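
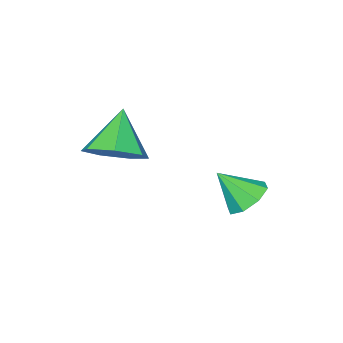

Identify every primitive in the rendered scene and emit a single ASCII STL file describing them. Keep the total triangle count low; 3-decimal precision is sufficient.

solid 
facet normal -0.419 0.520 -0.744
outer loop
vertex -2.772 1.748 0.083
vertex -3.447 1.787 0.491
vertex -2.799 2.235 0.439
endloop
endfacet
facet normal 0.997 0.003 0.072
outer loop
vertex -2.772 1.748 0.083
vertex -2.799 2.235 0.439
vertex -2.873 1.073 1.509
endloop
endfacet
facet normal -0.420 0.521 -0.743
outer loop
vertex -2.799 2.235 0.439
vertex -3.447 1.787 0.491
vertex -3.205 2.46 0.826
endloop
endfacet
facet normal 0.736 0.433 0.521
outer loop
vertex -2.799 2.235 0.439
vertex -3.205 2.46 0.826
vertex -2.873 1.073 1.509
endloop
endfacet
facet normal -0.419 0.521 -0.744
outer loop
vertex -3.205 2.46 0.826
vertex -3.447 1.787 0.491
vertex -3.754 2.291 1.017
endloop
endfacet
facet normal 0.159 0.467 0.870
outer loop
vertex -3.205 2.46 0.826
vertex -3.754 2.291 1.017
vertex -2.873 1.073 1.509
endloop
endfacet
facet normal -0.419 0.521 -0.744
outer loop
vertex -3.754 2.291 1.017
vertex -3.447 1.787 0.491
vertex -4.122 1.826 0.899
endloop
endfacet
facet normal -0.397 0.082 0.914
outer loop
vertex -3.754 2.291 1.017
vertex -4.122 1.826 0.899
vertex -2.873 1.073 1.509
endloop
endfacet
facet normal -0.419 0.522 -0.743
outer loop
vertex -4.122 1.826 0.899
vertex -3.447 1.787 0.491
vertex -4.096 1.339 0.542
endloop
endfacet
facet normal -0.603 -0.492 0.628
outer loop
vertex -4.122 1.826 0.899
vertex -4.096 1.339 0.542
vertex -2.873 1.073 1.509
endloop
endfacet
facet normal -0.419 0.522 -0.743
outer loop
vertex -4.096 1.339 0.542
vertex -3.447 1.787 0.491
vertex -3.689 1.114 0.155
endloop
endfacet
facet normal -0.341 -0.923 0.178
outer loop
vertex -4.096 1.339 0.542
vertex -3.689 1.114 0.155
vertex -2.873 1.073 1.509
endloop
endfacet
facet normal -0.419 0.522 -0.743
outer loop
vertex -3.689 1.114 0.155
vertex -3.447 1.787 0.491
vertex -3.141 1.283 -0.035
endloop
endfacet
facet normal 0.236 -0.957 -0.171
outer loop
vertex -3.689 1.114 0.155
vertex -3.141 1.283 -0.035
vertex -2.873 1.073 1.509
endloop
endfacet
facet normal -0.419 0.521 -0.743
outer loop
vertex -3.141 1.283 -0.035
vertex -3.447 1.787 0.491
vertex -2.772 1.748 0.083
endloop
endfacet
facet normal 0.791 -0.573 -0.215
outer loop
vertex -3.141 1.283 -0.035
vertex -2.772 1.748 0.083
vertex -2.873 1.073 1.509
endloop
endfacet
facet normal 0.533 0.357 -0.767
outer loop
vertex -0.717 -2.443 1.793
vertex -1.274 -1.565 1.815
vertex -0.394 -1.788 2.323
endloop
endfacet
facet normal 0.415 -0.687 0.596
outer loop
vertex -0.717 -2.443 1.793
vertex -0.394 -1.788 2.323
vertex -2.186 -2.175 3.125
endloop
endfacet
facet normal 0.533 0.357 -0.767
outer loop
vertex -0.394 -1.788 2.323
vertex -1.274 -1.565 1.815
vertex -0.734 -0.965 2.47
endloop
endfacet
facet normal 0.408 0.005 0.913
outer loop
vertex -0.394 -1.788 2.323
vertex -0.734 -0.965 2.47
vertex -2.186 -2.175 3.125
endloop
endfacet
facet normal 0.534 0.357 -0.767
outer loop
vertex -0.734 -0.965 2.47
vertex -1.274 -1.565 1.815
vertex -1.48 -0.593 2.124
endloop
endfacet
facet normal -0.099 0.563 0.820
outer loop
vertex -0.734 -0.965 2.47
vertex -1.48 -0.593 2.124
vertex -2.186 -2.175 3.125
endloop
endfacet
facet normal 0.534 0.357 -0.767
outer loop
vertex -1.48 -0.593 2.124
vertex -1.274 -1.565 1.815
vertex -2.071 -0.953 1.545
endloop
endfacet
facet normal -0.726 0.569 0.387
outer loop
vertex -1.48 -0.593 2.124
vertex -2.071 -0.953 1.545
vertex -2.186 -2.175 3.125
endloop
endfacet
facet normal 0.534 0.357 -0.767
outer loop
vertex -2.071 -0.953 1.545
vertex -1.274 -1.565 1.815
vertex -2.062 -1.774 1.169
endloop
endfacet
facet normal -0.998 0.016 -0.060
outer loop
vertex -2.071 -0.953 1.545
vertex -2.062 -1.774 1.169
vertex -2.186 -2.175 3.125
endloop
endfacet
facet normal 0.533 0.358 -0.766
outer loop
vertex -2.062 -1.774 1.169
vertex -1.274 -1.565 1.815
vertex -1.459 -2.437 1.279
endloop
endfacet
facet normal -0.712 -0.678 -0.184
outer loop
vertex -2.062 -1.774 1.169
vertex -1.459 -2.437 1.279
vertex -2.186 -2.175 3.125
endloop
endfacet
facet normal 0.534 0.358 -0.766
outer loop
vertex -1.459 -2.437 1.279
vertex -1.274 -1.565 1.815
vertex -0.717 -2.443 1.793
endloop
endfacet
facet normal -0.083 -0.991 0.108
outer loop
vertex -1.459 -2.437 1.279
vertex -0.717 -2.443 1.793
vertex -2.186 -2.175 3.125
endloop
endfacet

endsolid


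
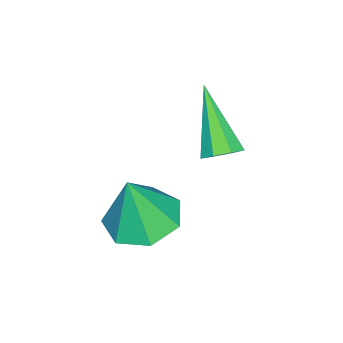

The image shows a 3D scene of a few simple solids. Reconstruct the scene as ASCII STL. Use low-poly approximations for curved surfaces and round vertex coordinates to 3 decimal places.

solid 
facet normal 0.526 0.474 -0.706
outer loop
vertex 1.208 -1.99 -3.239
vertex 0.779 -1.605 -3.3
vertex 1.254 -1.64 -2.97
endloop
endfacet
facet normal 0.680 -0.501 0.536
outer loop
vertex 1.208 -1.99 -3.239
vertex 1.254 -1.64 -2.97
vertex -0.279 -2.555 -1.88
endloop
endfacet
facet normal 0.526 0.472 -0.707
outer loop
vertex 1.254 -1.64 -2.97
vertex 0.779 -1.605 -3.3
vertex 1.022 -1.269 -2.895
endloop
endfacet
facet normal 0.512 0.149 0.846
outer loop
vertex 1.254 -1.64 -2.97
vertex 1.022 -1.269 -2.895
vertex -0.279 -2.555 -1.88
endloop
endfacet
facet normal 0.525 0.473 -0.707
outer loop
vertex 1.022 -1.269 -2.895
vertex 0.779 -1.605 -3.3
vertex 0.647 -1.095 -3.057
endloop
endfacet
facet normal -0.034 0.640 0.767
outer loop
vertex 1.022 -1.269 -2.895
vertex 0.647 -1.095 -3.057
vertex -0.279 -2.555 -1.88
endloop
endfacet
facet normal 0.527 0.473 -0.706
outer loop
vertex 0.647 -1.095 -3.057
vertex 0.779 -1.605 -3.3
vertex 0.35 -1.219 -3.362
endloop
endfacet
facet normal -0.641 0.685 0.346
outer loop
vertex 0.647 -1.095 -3.057
vertex 0.35 -1.219 -3.362
vertex -0.279 -2.555 -1.88
endloop
endfacet
facet normal 0.527 0.472 -0.707
outer loop
vertex 0.35 -1.219 -3.362
vertex 0.779 -1.605 -3.3
vertex 0.303 -1.569 -3.631
endloop
endfacet
facet normal -0.951 0.259 -0.170
outer loop
vertex 0.35 -1.219 -3.362
vertex 0.303 -1.569 -3.631
vertex -0.279 -2.555 -1.88
endloop
endfacet
facet normal 0.527 0.472 -0.706
outer loop
vertex 0.303 -1.569 -3.631
vertex 0.779 -1.605 -3.3
vertex 0.535 -1.94 -3.706
endloop
endfacet
facet normal -0.784 -0.393 -0.482
outer loop
vertex 0.303 -1.569 -3.631
vertex 0.535 -1.94 -3.706
vertex -0.279 -2.555 -1.88
endloop
endfacet
facet normal 0.526 0.473 -0.707
outer loop
vertex 0.535 -1.94 -3.706
vertex 0.779 -1.605 -3.3
vertex 0.91 -2.115 -3.544
endloop
endfacet
facet normal -0.238 -0.883 -0.404
outer loop
vertex 0.535 -1.94 -3.706
vertex 0.91 -2.115 -3.544
vertex -0.279 -2.555 -1.88
endloop
endfacet
facet normal 0.525 0.473 -0.707
outer loop
vertex 0.91 -2.115 -3.544
vertex 0.779 -1.605 -3.3
vertex 1.208 -1.99 -3.239
endloop
endfacet
facet normal 0.370 -0.929 0.019
outer loop
vertex 0.91 -2.115 -3.544
vertex 1.208 -1.99 -3.239
vertex -0.279 -2.555 -1.88
endloop
endfacet
facet normal -0.197 0.137 -0.971
outer loop
vertex 3.686 -3.067 -4.678
vertex 2.748 -2.807 -4.451
vertex 3.555 -2.222 -4.532
endloop
endfacet
facet normal 0.945 0.092 0.315
outer loop
vertex 3.686 -3.067 -4.678
vertex 3.555 -2.222 -4.532
vertex 3.072 -3.033 -2.849
endloop
endfacet
facet normal -0.197 0.137 -0.971
outer loop
vertex 3.555 -2.222 -4.532
vertex 2.748 -2.807 -4.451
vertex 2.816 -1.817 -4.325
endloop
endfacet
facet normal 0.521 0.701 0.487
outer loop
vertex 3.555 -2.222 -4.532
vertex 2.816 -1.817 -4.325
vertex 3.072 -3.033 -2.849
endloop
endfacet
facet normal -0.197 0.137 -0.971
outer loop
vertex 2.816 -1.817 -4.325
vertex 2.748 -2.807 -4.451
vertex 2.026 -2.157 -4.213
endloop
endfacet
facet normal -0.224 0.733 0.643
outer loop
vertex 2.816 -1.817 -4.325
vertex 2.026 -2.157 -4.213
vertex 3.072 -3.033 -2.849
endloop
endfacet
facet normal -0.197 0.137 -0.971
outer loop
vertex 2.026 -2.157 -4.213
vertex 2.748 -2.807 -4.451
vertex 1.779 -2.986 -4.28
endloop
endfacet
facet normal -0.729 0.164 0.664
outer loop
vertex 2.026 -2.157 -4.213
vertex 1.779 -2.986 -4.28
vertex 3.072 -3.033 -2.849
endloop
endfacet
facet normal -0.197 0.137 -0.971
outer loop
vertex 1.779 -2.986 -4.28
vertex 2.748 -2.807 -4.451
vertex 2.262 -3.68 -4.476
endloop
endfacet
facet normal -0.614 -0.579 0.536
outer loop
vertex 1.779 -2.986 -4.28
vertex 2.262 -3.68 -4.476
vertex 3.072 -3.033 -2.849
endloop
endfacet
facet normal -0.197 0.137 -0.971
outer loop
vertex 2.262 -3.68 -4.476
vertex 2.748 -2.807 -4.451
vertex 3.111 -3.716 -4.653
endloop
endfacet
facet normal 0.034 -0.934 0.355
outer loop
vertex 2.262 -3.68 -4.476
vertex 3.111 -3.716 -4.653
vertex 3.072 -3.033 -2.849
endloop
endfacet
facet normal -0.197 0.137 -0.971
outer loop
vertex 3.111 -3.716 -4.653
vertex 2.748 -2.807 -4.451
vertex 3.686 -3.067 -4.678
endloop
endfacet
facet normal 0.728 -0.635 0.256
outer loop
vertex 3.111 -3.716 -4.653
vertex 3.686 -3.067 -4.678
vertex 3.072 -3.033 -2.849
endloop
endfacet

endsolid


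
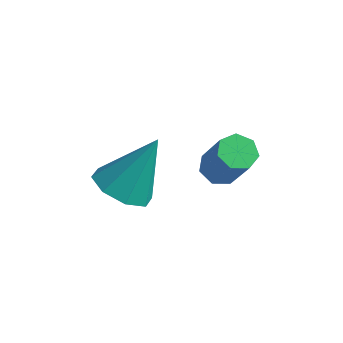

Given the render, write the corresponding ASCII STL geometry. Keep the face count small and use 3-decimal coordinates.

solid 
facet normal -0.466 0.227 -0.855
outer loop
vertex 1.408 1.956 1.544
vertex 0.905 1.647 1.736
vertex 1.046 2.245 1.818
endloop
endfacet
facet normal 0.575 0.812 -0.097
outer loop
vertex 1.408 1.956 1.544
vertex 1.046 2.245 1.818
vertex 2.217 1.562 3.033
endloop
endfacet
facet normal 0.576 0.812 -0.098
outer loop
vertex 2.217 1.562 3.033
vertex 1.046 2.245 1.818
vertex 1.856 1.851 3.306
endloop
endfacet
facet normal 0.465 -0.227 0.856
outer loop
vertex 2.217 1.562 3.033
vertex 1.856 1.851 3.306
vertex 1.715 1.253 3.224
endloop
endfacet
facet normal -0.464 0.227 -0.856
outer loop
vertex 1.046 2.245 1.818
vertex 0.905 1.647 1.736
vertex 0.578 2.084 2.029
endloop
endfacet
facet normal -0.167 0.927 0.336
outer loop
vertex 1.046 2.245 1.818
vertex 0.578 2.084 2.029
vertex 1.856 1.851 3.306
endloop
endfacet
facet normal -0.167 0.927 0.336
outer loop
vertex 1.856 1.851 3.306
vertex 0.578 2.084 2.029
vertex 1.388 1.69 3.518
endloop
endfacet
facet normal 0.466 -0.227 0.855
outer loop
vertex 1.856 1.851 3.306
vertex 1.388 1.69 3.518
vertex 1.715 1.253 3.224
endloop
endfacet
facet normal -0.465 0.226 -0.856
outer loop
vertex 0.578 2.084 2.029
vertex 0.905 1.647 1.736
vertex 0.357 1.594 2.02
endloop
endfacet
facet normal -0.784 0.344 0.517
outer loop
vertex 0.578 2.084 2.029
vertex 0.357 1.594 2.02
vertex 1.388 1.69 3.518
endloop
endfacet
facet normal -0.783 0.345 0.517
outer loop
vertex 1.388 1.69 3.518
vertex 0.357 1.594 2.02
vertex 1.166 1.2 3.509
endloop
endfacet
facet normal 0.466 -0.227 0.855
outer loop
vertex 1.388 1.69 3.518
vertex 1.166 1.2 3.509
vertex 1.715 1.253 3.224
endloop
endfacet
facet normal -0.465 0.228 -0.855
outer loop
vertex 0.357 1.594 2.02
vertex 0.905 1.647 1.736
vertex 0.548 1.144 1.796
endloop
endfacet
facet normal -0.811 -0.498 0.309
outer loop
vertex 0.357 1.594 2.02
vertex 0.548 1.144 1.796
vertex 1.166 1.2 3.509
endloop
endfacet
facet normal -0.810 -0.498 0.309
outer loop
vertex 1.166 1.2 3.509
vertex 0.548 1.144 1.796
vertex 1.358 0.749 3.285
endloop
endfacet
facet normal 0.466 -0.226 0.855
outer loop
vertex 1.166 1.2 3.509
vertex 1.358 0.749 3.285
vertex 1.715 1.253 3.224
endloop
endfacet
facet normal -0.464 0.228 -0.856
outer loop
vertex 0.548 1.144 1.796
vertex 0.905 1.647 1.736
vertex 1.009 1.073 1.527
endloop
endfacet
facet normal -0.226 -0.965 -0.133
outer loop
vertex 0.548 1.144 1.796
vertex 1.009 1.073 1.527
vertex 1.358 0.749 3.285
endloop
endfacet
facet normal -0.227 -0.965 -0.133
outer loop
vertex 1.358 0.749 3.285
vertex 1.009 1.073 1.527
vertex 1.818 0.678 3.016
endloop
endfacet
facet normal 0.465 -0.226 0.856
outer loop
vertex 1.358 0.749 3.285
vertex 1.818 0.678 3.016
vertex 1.715 1.253 3.224
endloop
endfacet
facet normal -0.465 0.227 -0.855
outer loop
vertex 1.009 1.073 1.527
vertex 0.905 1.647 1.736
vertex 1.391 1.434 1.415
endloop
endfacet
facet normal 0.528 -0.705 -0.474
outer loop
vertex 1.009 1.073 1.527
vertex 1.391 1.434 1.415
vertex 1.818 0.678 3.016
endloop
endfacet
facet normal 0.528 -0.705 -0.474
outer loop
vertex 1.818 0.678 3.016
vertex 1.391 1.434 1.415
vertex 2.201 1.04 2.904
endloop
endfacet
facet normal 0.464 -0.227 0.856
outer loop
vertex 1.818 0.678 3.016
vertex 2.201 1.04 2.904
vertex 1.715 1.253 3.224
endloop
endfacet
facet normal -0.466 0.227 -0.855
outer loop
vertex 1.391 1.434 1.415
vertex 0.905 1.647 1.736
vertex 1.408 1.956 1.544
endloop
endfacet
facet normal 0.885 0.085 -0.459
outer loop
vertex 1.391 1.434 1.415
vertex 1.408 1.956 1.544
vertex 2.201 1.04 2.904
endloop
endfacet
facet normal 0.885 0.086 -0.458
outer loop
vertex 2.201 1.04 2.904
vertex 1.408 1.956 1.544
vertex 2.217 1.562 3.033
endloop
endfacet
facet normal 0.465 -0.226 0.856
outer loop
vertex 2.201 1.04 2.904
vertex 2.217 1.562 3.033
vertex 1.715 1.253 3.224
endloop
endfacet
facet normal -0.291 -0.464 -0.837
outer loop
vertex 0.617 -1.719 2.705
vertex -0.28 -1.522 2.908
vertex 0.405 -1.09 2.43
endloop
endfacet
facet normal 0.951 0.310 -0.025
outer loop
vertex 0.617 -1.719 2.705
vertex 0.405 -1.09 2.43
vertex 0.3 -0.598 4.572
endloop
endfacet
facet normal -0.291 -0.464 -0.837
outer loop
vertex 0.405 -1.09 2.43
vertex -0.28 -1.522 2.908
vertex -0.208 -0.713 2.434
endloop
endfacet
facet normal 0.516 0.840 -0.168
outer loop
vertex 0.405 -1.09 2.43
vertex -0.208 -0.713 2.434
vertex 0.3 -0.598 4.572
endloop
endfacet
facet normal -0.291 -0.464 -0.836
outer loop
vertex -0.208 -0.713 2.434
vertex -0.28 -1.522 2.908
vertex -0.863 -0.81 2.716
endloop
endfacet
facet normal -0.153 0.988 -0.017
outer loop
vertex -0.208 -0.713 2.434
vertex -0.863 -0.81 2.716
vertex 0.3 -0.598 4.572
endloop
endfacet
facet normal -0.291 -0.464 -0.837
outer loop
vertex -0.863 -0.81 2.716
vertex -0.28 -1.522 2.908
vertex -1.176 -1.324 3.11
endloop
endfacet
facet normal -0.664 0.665 0.340
outer loop
vertex -0.863 -0.81 2.716
vertex -1.176 -1.324 3.11
vertex 0.3 -0.598 4.572
endloop
endfacet
facet normal -0.291 -0.464 -0.836
outer loop
vertex -1.176 -1.324 3.11
vertex -0.28 -1.522 2.908
vertex -0.964 -1.954 3.386
endloop
endfacet
facet normal -0.718 0.062 0.694
outer loop
vertex -1.176 -1.324 3.11
vertex -0.964 -1.954 3.386
vertex 0.3 -0.598 4.572
endloop
endfacet
facet normal -0.292 -0.464 -0.837
outer loop
vertex -0.964 -1.954 3.386
vertex -0.28 -1.522 2.908
vertex -0.351 -2.331 3.381
endloop
endfacet
facet normal -0.282 -0.469 0.837
outer loop
vertex -0.964 -1.954 3.386
vertex -0.351 -2.331 3.381
vertex 0.3 -0.598 4.572
endloop
endfacet
facet normal -0.291 -0.464 -0.837
outer loop
vertex -0.351 -2.331 3.381
vertex -0.28 -1.522 2.908
vertex 0.304 -2.233 3.099
endloop
endfacet
facet normal 0.387 -0.617 0.685
outer loop
vertex -0.351 -2.331 3.381
vertex 0.304 -2.233 3.099
vertex 0.3 -0.598 4.572
endloop
endfacet
facet normal -0.291 -0.464 -0.837
outer loop
vertex 0.304 -2.233 3.099
vertex -0.28 -1.522 2.908
vertex 0.617 -1.719 2.705
endloop
endfacet
facet normal 0.897 -0.294 0.329
outer loop
vertex 0.304 -2.233 3.099
vertex 0.617 -1.719 2.705
vertex 0.3 -0.598 4.572
endloop
endfacet

endsolid


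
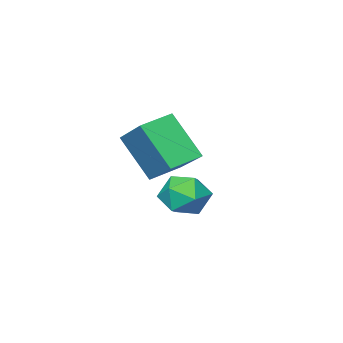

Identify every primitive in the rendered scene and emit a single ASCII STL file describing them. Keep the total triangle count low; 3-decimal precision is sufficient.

solid 
facet normal -0.215 0.849 0.482
outer loop
vertex -2.904 1.196 -0.711
vertex -3.794 0.99 -0.745
vertex -3.288 0.715 -0.035
endloop
endfacet
facet normal 0.427 0.604 0.673
outer loop
vertex -2.904 1.196 -0.711
vertex -3.288 0.715 -0.035
vertex -2.462 0.482 -0.35
endloop
endfacet
facet normal 0.828 0.555 0.084
outer loop
vertex -2.904 1.196 -0.711
vertex -2.462 0.482 -0.35
vertex -2.457 0.612 -1.255
endloop
endfacet
facet normal 0.433 0.769 -0.470
outer loop
vertex -2.904 1.196 -0.711
vertex -2.457 0.612 -1.255
vertex -3.281 0.926 -1.5
endloop
endfacet
facet normal -0.212 0.951 -0.224
outer loop
vertex -2.904 1.196 -0.711
vertex -3.281 0.926 -1.5
vertex -3.794 0.99 -0.745
endloop
endfacet
facet normal 0.343 -0.052 0.938
outer loop
vertex -2.462 0.482 -0.35
vertex -3.288 0.715 -0.035
vertex -3.079 -0.166 -0.16
endloop
endfacet
facet normal -0.696 0.344 0.630
outer loop
vertex -3.288 0.715 -0.035
vertex -3.794 0.99 -0.745
vertex -3.903 0.148 -0.405
endloop
endfacet
facet normal -0.692 0.508 -0.513
outer loop
vertex -3.794 0.99 -0.745
vertex -3.281 0.926 -1.5
vertex -3.898 0.278 -1.31
endloop
endfacet
facet normal 0.352 0.213 -0.911
outer loop
vertex -3.281 0.926 -1.5
vertex -2.457 0.612 -1.255
vertex -3.072 0.045 -1.625
endloop
endfacet
facet normal 0.991 -0.134 -0.014
outer loop
vertex -2.457 0.612 -1.255
vertex -2.462 0.482 -0.35
vertex -2.566 -0.23 -0.915
endloop
endfacet
facet normal -0.433 -0.769 0.470
outer loop
vertex -3.456 -0.436 -0.949
vertex -3.079 -0.166 -0.16
vertex -3.903 0.148 -0.405
endloop
endfacet
facet normal -0.828 -0.555 -0.084
outer loop
vertex -3.456 -0.436 -0.949
vertex -3.903 0.148 -0.405
vertex -3.898 0.278 -1.31
endloop
endfacet
facet normal -0.427 -0.604 -0.673
outer loop
vertex -3.456 -0.436 -0.949
vertex -3.898 0.278 -1.31
vertex -3.072 0.045 -1.625
endloop
endfacet
facet normal 0.215 -0.849 -0.482
outer loop
vertex -3.456 -0.436 -0.949
vertex -3.072 0.045 -1.625
vertex -2.566 -0.23 -0.915
endloop
endfacet
facet normal 0.212 -0.951 0.224
outer loop
vertex -3.456 -0.436 -0.949
vertex -2.566 -0.23 -0.915
vertex -3.079 -0.166 -0.16
endloop
endfacet
facet normal -0.352 -0.213 0.911
outer loop
vertex -3.903 0.148 -0.405
vertex -3.079 -0.166 -0.16
vertex -3.288 0.715 -0.035
endloop
endfacet
facet normal -0.991 0.134 0.014
outer loop
vertex -3.898 0.278 -1.31
vertex -3.903 0.148 -0.405
vertex -3.794 0.99 -0.745
endloop
endfacet
facet normal -0.343 0.052 -0.938
outer loop
vertex -3.072 0.045 -1.625
vertex -3.898 0.278 -1.31
vertex -3.281 0.926 -1.5
endloop
endfacet
facet normal 0.696 -0.344 -0.630
outer loop
vertex -2.566 -0.23 -0.915
vertex -3.072 0.045 -1.625
vertex -2.457 0.612 -1.255
endloop
endfacet
facet normal 0.692 -0.508 0.513
outer loop
vertex -3.079 -0.166 -0.16
vertex -2.566 -0.23 -0.915
vertex -2.462 0.482 -0.35
endloop
endfacet
facet normal -0.965 0.092 0.245
outer loop
vertex -1.679 0.601 2.466
vertex -1.313 2.011 3.38
vertex -1.957 1.635 0.981
endloop
endfacet
facet normal -0.213 -0.820 -0.531
outer loop
vertex -0.847 1.529 0.7
vertex -1.679 0.601 2.466
vertex -1.957 1.635 0.981
endloop
endfacet
facet normal -0.965 0.092 0.245
outer loop
vertex -1.957 1.635 0.981
vertex -1.313 2.011 3.38
vertex -1.591 3.045 1.895
endloop
endfacet
facet normal -0.151 0.565 -0.811
outer loop
vertex -1.591 3.045 1.895
vertex -0.847 1.529 0.7
vertex -1.957 1.635 0.981
endloop
endfacet
facet normal 0.151 -0.565 0.811
outer loop
vertex -1.679 0.601 2.466
vertex -0.203 1.905 3.099
vertex -1.313 2.011 3.38
endloop
endfacet
facet normal -0.213 -0.820 -0.531
outer loop
vertex -0.569 0.495 2.185
vertex -1.679 0.601 2.466
vertex -0.847 1.529 0.7
endloop
endfacet
facet normal 0.151 -0.565 0.811
outer loop
vertex -0.569 0.495 2.185
vertex -0.203 1.905 3.099
vertex -1.679 0.601 2.466
endloop
endfacet
facet normal 0.213 0.820 0.531
outer loop
vertex -1.313 2.011 3.38
vertex -0.203 1.905 3.099
vertex -1.591 3.045 1.895
endloop
endfacet
facet normal -0.151 0.565 -0.811
outer loop
vertex -0.481 2.939 1.614
vertex -0.847 1.529 0.7
vertex -1.591 3.045 1.895
endloop
endfacet
facet normal 0.213 0.820 0.531
outer loop
vertex -1.591 3.045 1.895
vertex -0.203 1.905 3.099
vertex -0.481 2.939 1.614
endloop
endfacet
facet normal 0.965 -0.092 -0.245
outer loop
vertex -0.481 2.939 1.614
vertex -0.569 0.495 2.185
vertex -0.847 1.529 0.7
endloop
endfacet
facet normal 0.965 -0.092 -0.245
outer loop
vertex -0.203 1.905 3.099
vertex -0.569 0.495 2.185
vertex -0.481 2.939 1.614
endloop
endfacet

endsolid


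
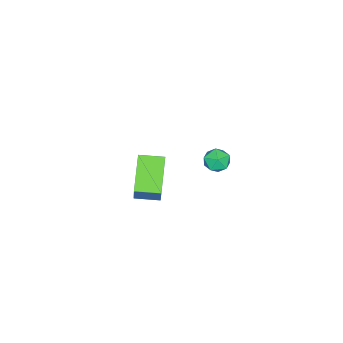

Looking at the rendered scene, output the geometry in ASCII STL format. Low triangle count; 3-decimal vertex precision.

solid 
facet normal -0.473 -0.302 -0.828
outer loop
vertex 2.323 -3.784 3.437
vertex 1.771 -2.688 3.352
vertex 3.833 -3.111 2.329
endloop
endfacet
facet normal 0.448 -0.891 0.070
outer loop
vertex 4.769 -2.512 3.968
vertex 2.323 -3.784 3.437
vertex 3.833 -3.111 2.329
endloop
endfacet
facet normal -0.473 -0.302 -0.828
outer loop
vertex 3.833 -3.111 2.329
vertex 1.771 -2.688 3.352
vertex 3.281 -2.015 2.244
endloop
endfacet
facet normal 0.758 0.339 -0.557
outer loop
vertex 3.281 -2.015 2.244
vertex 4.769 -2.512 3.968
vertex 3.833 -3.111 2.329
endloop
endfacet
facet normal -0.758 -0.339 0.557
outer loop
vertex 2.323 -3.784 3.437
vertex 2.707 -2.089 4.991
vertex 1.771 -2.688 3.352
endloop
endfacet
facet normal 0.448 -0.891 0.070
outer loop
vertex 3.259 -3.185 5.076
vertex 2.323 -3.784 3.437
vertex 4.769 -2.512 3.968
endloop
endfacet
facet normal -0.758 -0.339 0.557
outer loop
vertex 3.259 -3.185 5.076
vertex 2.707 -2.089 4.991
vertex 2.323 -3.784 3.437
endloop
endfacet
facet normal -0.448 0.891 -0.070
outer loop
vertex 1.771 -2.688 3.352
vertex 2.707 -2.089 4.991
vertex 3.281 -2.015 2.244
endloop
endfacet
facet normal 0.758 0.339 -0.557
outer loop
vertex 4.217 -1.416 3.883
vertex 4.769 -2.512 3.968
vertex 3.281 -2.015 2.244
endloop
endfacet
facet normal -0.448 0.891 -0.070
outer loop
vertex 3.281 -2.015 2.244
vertex 2.707 -2.089 4.991
vertex 4.217 -1.416 3.883
endloop
endfacet
facet normal 0.473 0.302 0.828
outer loop
vertex 4.217 -1.416 3.883
vertex 3.259 -3.185 5.076
vertex 4.769 -2.512 3.968
endloop
endfacet
facet normal 0.473 0.302 0.828
outer loop
vertex 2.707 -2.089 4.991
vertex 3.259 -3.185 5.076
vertex 4.217 -1.416 3.883
endloop
endfacet
facet normal -0.673 0.175 0.718
outer loop
vertex -2.651 -1.63 0.904
vertex -3.081 -2.225 0.646
vertex -2.535 -2.345 1.187
endloop
endfacet
facet normal -0.020 0.365 0.931
outer loop
vertex -2.651 -1.63 0.904
vertex -2.535 -2.345 1.187
vertex -1.927 -1.889 1.021
endloop
endfacet
facet normal 0.229 0.853 0.470
outer loop
vertex -2.651 -1.63 0.904
vertex -1.927 -1.889 1.021
vertex -2.097 -1.488 0.376
endloop
endfacet
facet normal -0.271 0.962 -0.026
outer loop
vertex -2.651 -1.63 0.904
vertex -2.097 -1.488 0.376
vertex -2.81 -1.695 0.145
endloop
endfacet
facet normal -0.829 0.544 0.127
outer loop
vertex -2.651 -1.63 0.904
vertex -2.81 -1.695 0.145
vertex -3.081 -2.225 0.646
endloop
endfacet
facet normal 0.401 -0.210 0.892
outer loop
vertex -1.927 -1.889 1.021
vertex -2.535 -2.345 1.187
vertex -1.91 -2.645 0.835
endloop
endfacet
facet normal -0.657 -0.517 0.549
outer loop
vertex -2.535 -2.345 1.187
vertex -3.081 -2.225 0.646
vertex -2.623 -2.852 0.604
endloop
endfacet
facet normal -0.910 0.080 -0.408
outer loop
vertex -3.081 -2.225 0.646
vertex -2.81 -1.695 0.145
vertex -2.793 -2.451 -0.041
endloop
endfacet
facet normal -0.007 0.755 -0.656
outer loop
vertex -2.81 -1.695 0.145
vertex -2.097 -1.488 0.376
vertex -2.185 -1.995 -0.207
endloop
endfacet
facet normal 0.803 0.577 0.147
outer loop
vertex -2.097 -1.488 0.376
vertex -1.927 -1.889 1.021
vertex -1.639 -2.115 0.334
endloop
endfacet
facet normal 0.271 -0.962 0.026
outer loop
vertex -2.069 -2.71 0.076
vertex -1.91 -2.645 0.835
vertex -2.623 -2.852 0.604
endloop
endfacet
facet normal -0.229 -0.853 -0.470
outer loop
vertex -2.069 -2.71 0.076
vertex -2.623 -2.852 0.604
vertex -2.793 -2.451 -0.041
endloop
endfacet
facet normal 0.020 -0.365 -0.931
outer loop
vertex -2.069 -2.71 0.076
vertex -2.793 -2.451 -0.041
vertex -2.185 -1.995 -0.207
endloop
endfacet
facet normal 0.673 -0.175 -0.718
outer loop
vertex -2.069 -2.71 0.076
vertex -2.185 -1.995 -0.207
vertex -1.639 -2.115 0.334
endloop
endfacet
facet normal 0.829 -0.544 -0.127
outer loop
vertex -2.069 -2.71 0.076
vertex -1.639 -2.115 0.334
vertex -1.91 -2.645 0.835
endloop
endfacet
facet normal 0.007 -0.755 0.656
outer loop
vertex -2.623 -2.852 0.604
vertex -1.91 -2.645 0.835
vertex -2.535 -2.345 1.187
endloop
endfacet
facet normal -0.803 -0.577 -0.147
outer loop
vertex -2.793 -2.451 -0.041
vertex -2.623 -2.852 0.604
vertex -3.081 -2.225 0.646
endloop
endfacet
facet normal -0.401 0.210 -0.892
outer loop
vertex -2.185 -1.995 -0.207
vertex -2.793 -2.451 -0.041
vertex -2.81 -1.695 0.145
endloop
endfacet
facet normal 0.657 0.517 -0.549
outer loop
vertex -1.639 -2.115 0.334
vertex -2.185 -1.995 -0.207
vertex -2.097 -1.488 0.376
endloop
endfacet
facet normal 0.910 -0.080 0.408
outer loop
vertex -1.91 -2.645 0.835
vertex -1.639 -2.115 0.334
vertex -1.927 -1.889 1.021
endloop
endfacet

endsolid


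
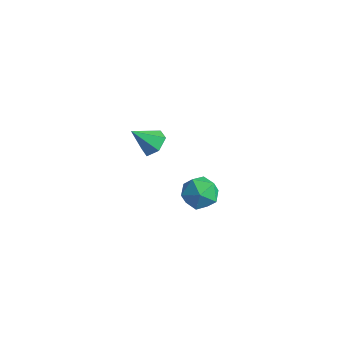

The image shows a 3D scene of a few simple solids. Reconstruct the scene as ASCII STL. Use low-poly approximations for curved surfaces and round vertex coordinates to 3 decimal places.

solid 
facet normal 0.424 0.560 -0.712
outer loop
vertex -2.524 3.123 -0.222
vertex -3.045 2.793 -0.792
vertex -3.265 3.488 -0.376
endloop
endfacet
facet normal 0.010 0.406 0.914
outer loop
vertex -2.524 3.123 -0.222
vertex -3.265 3.488 -0.376
vertex -3.715 1.907 0.332
endloop
endfacet
facet normal 0.424 0.560 -0.712
outer loop
vertex -3.265 3.488 -0.376
vertex -3.045 2.793 -0.792
vertex -3.786 3.158 -0.946
endloop
endfacet
facet normal -0.777 0.428 0.462
outer loop
vertex -3.265 3.488 -0.376
vertex -3.786 3.158 -0.946
vertex -3.715 1.907 0.332
endloop
endfacet
facet normal 0.424 0.560 -0.712
outer loop
vertex -3.786 3.158 -0.946
vertex -3.045 2.793 -0.792
vertex -3.566 2.462 -1.362
endloop
endfacet
facet normal -0.965 -0.213 -0.155
outer loop
vertex -3.786 3.158 -0.946
vertex -3.566 2.462 -1.362
vertex -3.715 1.907 0.332
endloop
endfacet
facet normal 0.423 0.560 -0.712
outer loop
vertex -3.566 2.462 -1.362
vertex -3.045 2.793 -0.792
vertex -2.826 2.097 -1.209
endloop
endfacet
facet normal -0.365 -0.875 -0.319
outer loop
vertex -3.566 2.462 -1.362
vertex -2.826 2.097 -1.209
vertex -3.715 1.907 0.332
endloop
endfacet
facet normal 0.424 0.560 -0.712
outer loop
vertex -2.826 2.097 -1.209
vertex -3.045 2.793 -0.792
vertex -2.305 2.427 -0.639
endloop
endfacet
facet normal 0.422 -0.897 0.133
outer loop
vertex -2.826 2.097 -1.209
vertex -2.305 2.427 -0.639
vertex -3.715 1.907 0.332
endloop
endfacet
facet normal 0.424 0.560 -0.712
outer loop
vertex -2.305 2.427 -0.639
vertex -3.045 2.793 -0.792
vertex -2.524 3.123 -0.222
endloop
endfacet
facet normal 0.611 -0.257 0.749
outer loop
vertex -2.305 2.427 -0.639
vertex -2.524 3.123 -0.222
vertex -3.715 1.907 0.332
endloop
endfacet
facet normal -0.710 -0.491 0.504
outer loop
vertex 2.258 -0.466 1.868
vertex 2.882 -1.251 1.983
vertex 2.864 -0.515 2.674
endloop
endfacet
facet normal -0.774 0.215 0.595
outer loop
vertex 2.258 -0.466 1.868
vertex 2.864 -0.515 2.674
vertex 2.736 0.362 2.191
endloop
endfacet
facet normal -0.857 0.513 -0.047
outer loop
vertex 2.258 -0.466 1.868
vertex 2.736 0.362 2.191
vertex 2.675 0.169 1.203
endloop
endfacet
facet normal -0.844 -0.007 -0.536
outer loop
vertex 2.258 -0.466 1.868
vertex 2.675 0.169 1.203
vertex 2.765 -0.829 1.074
endloop
endfacet
facet normal -0.754 -0.628 -0.194
outer loop
vertex 2.258 -0.466 1.868
vertex 2.765 -0.829 1.074
vertex 2.882 -1.251 1.983
endloop
endfacet
facet normal -0.164 0.457 0.874
outer loop
vertex 2.736 0.362 2.191
vertex 2.864 -0.515 2.674
vertex 3.655 0.089 2.506
endloop
endfacet
facet normal -0.061 -0.684 0.727
outer loop
vertex 2.864 -0.515 2.674
vertex 2.882 -1.251 1.983
vertex 3.745 -0.909 2.377
endloop
endfacet
facet normal -0.131 -0.906 -0.404
outer loop
vertex 2.882 -1.251 1.983
vertex 2.765 -0.829 1.074
vertex 3.684 -1.102 1.389
endloop
endfacet
facet normal -0.278 0.098 -0.955
outer loop
vertex 2.765 -0.829 1.074
vertex 2.675 0.169 1.203
vertex 3.556 -0.225 0.906
endloop
endfacet
facet normal -0.297 0.940 -0.165
outer loop
vertex 2.675 0.169 1.203
vertex 2.736 0.362 2.191
vertex 3.538 0.511 1.597
endloop
endfacet
facet normal 0.844 0.007 0.536
outer loop
vertex 4.162 -0.274 1.712
vertex 3.655 0.089 2.506
vertex 3.745 -0.909 2.377
endloop
endfacet
facet normal 0.857 -0.513 0.047
outer loop
vertex 4.162 -0.274 1.712
vertex 3.745 -0.909 2.377
vertex 3.684 -1.102 1.389
endloop
endfacet
facet normal 0.774 -0.215 -0.595
outer loop
vertex 4.162 -0.274 1.712
vertex 3.684 -1.102 1.389
vertex 3.556 -0.225 0.906
endloop
endfacet
facet normal 0.710 0.491 -0.504
outer loop
vertex 4.162 -0.274 1.712
vertex 3.556 -0.225 0.906
vertex 3.538 0.511 1.597
endloop
endfacet
facet normal 0.754 0.628 0.194
outer loop
vertex 4.162 -0.274 1.712
vertex 3.538 0.511 1.597
vertex 3.655 0.089 2.506
endloop
endfacet
facet normal 0.278 -0.098 0.955
outer loop
vertex 3.745 -0.909 2.377
vertex 3.655 0.089 2.506
vertex 2.864 -0.515 2.674
endloop
endfacet
facet normal 0.297 -0.940 0.165
outer loop
vertex 3.684 -1.102 1.389
vertex 3.745 -0.909 2.377
vertex 2.882 -1.251 1.983
endloop
endfacet
facet normal 0.164 -0.457 -0.874
outer loop
vertex 3.556 -0.225 0.906
vertex 3.684 -1.102 1.389
vertex 2.765 -0.829 1.074
endloop
endfacet
facet normal 0.061 0.684 -0.727
outer loop
vertex 3.538 0.511 1.597
vertex 3.556 -0.225 0.906
vertex 2.675 0.169 1.203
endloop
endfacet
facet normal 0.131 0.906 0.404
outer loop
vertex 3.655 0.089 2.506
vertex 3.538 0.511 1.597
vertex 2.736 0.362 2.191
endloop
endfacet

endsolid


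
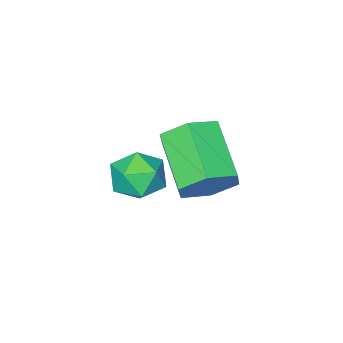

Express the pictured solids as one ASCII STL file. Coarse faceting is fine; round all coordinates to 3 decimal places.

solid 
facet normal 0.333 0.805 -0.490
outer loop
vertex 4.45 0.422 -1.02
vertex 3.87 1.04 -0.399
vertex 4.855 0.798 -0.127
endloop
endfacet
facet normal 0.860 -0.473 -0.191
outer loop
vertex 4.45 0.422 -1.02
vertex 4.855 0.798 -0.127
vertex 3.73 -1.317 0.039
endloop
endfacet
facet normal 0.860 -0.473 -0.191
outer loop
vertex 3.73 -1.317 0.039
vertex 4.855 0.798 -0.127
vertex 4.134 -0.942 0.932
endloop
endfacet
facet normal -0.334 -0.806 0.489
outer loop
vertex 3.73 -1.317 0.039
vertex 4.134 -0.942 0.932
vertex 3.15 -0.7 0.659
endloop
endfacet
facet normal 0.333 0.806 -0.489
outer loop
vertex 4.855 0.798 -0.127
vertex 3.87 1.04 -0.399
vertex 4.275 1.415 0.494
endloop
endfacet
facet normal 0.764 0.073 0.641
outer loop
vertex 4.855 0.798 -0.127
vertex 4.275 1.415 0.494
vertex 4.134 -0.942 0.932
endloop
endfacet
facet normal 0.764 0.073 0.641
outer loop
vertex 4.134 -0.942 0.932
vertex 4.275 1.415 0.494
vertex 3.555 -0.324 1.552
endloop
endfacet
facet normal -0.334 -0.805 0.490
outer loop
vertex 4.134 -0.942 0.932
vertex 3.555 -0.324 1.552
vertex 3.15 -0.7 0.659
endloop
endfacet
facet normal 0.334 0.806 -0.490
outer loop
vertex 4.275 1.415 0.494
vertex 3.87 1.04 -0.399
vertex 3.29 1.657 0.221
endloop
endfacet
facet normal -0.096 0.546 0.832
outer loop
vertex 4.275 1.415 0.494
vertex 3.29 1.657 0.221
vertex 3.555 -0.324 1.552
endloop
endfacet
facet normal -0.096 0.546 0.832
outer loop
vertex 3.555 -0.324 1.552
vertex 3.29 1.657 0.221
vertex 2.57 -0.082 1.28
endloop
endfacet
facet normal -0.333 -0.805 0.490
outer loop
vertex 3.555 -0.324 1.552
vertex 2.57 -0.082 1.28
vertex 3.15 -0.7 0.659
endloop
endfacet
facet normal 0.334 0.806 -0.489
outer loop
vertex 3.29 1.657 0.221
vertex 3.87 1.04 -0.399
vertex 2.886 1.282 -0.672
endloop
endfacet
facet normal -0.860 0.472 0.191
outer loop
vertex 3.29 1.657 0.221
vertex 2.886 1.282 -0.672
vertex 2.57 -0.082 1.28
endloop
endfacet
facet normal -0.860 0.473 0.191
outer loop
vertex 2.57 -0.082 1.28
vertex 2.886 1.282 -0.672
vertex 2.165 -0.458 0.387
endloop
endfacet
facet normal -0.333 -0.805 0.490
outer loop
vertex 2.57 -0.082 1.28
vertex 2.165 -0.458 0.387
vertex 3.15 -0.7 0.659
endloop
endfacet
facet normal 0.334 0.805 -0.490
outer loop
vertex 2.886 1.282 -0.672
vertex 3.87 1.04 -0.399
vertex 3.465 0.664 -1.292
endloop
endfacet
facet normal -0.764 -0.073 -0.641
outer loop
vertex 2.886 1.282 -0.672
vertex 3.465 0.664 -1.292
vertex 2.165 -0.458 0.387
endloop
endfacet
facet normal -0.764 -0.073 -0.641
outer loop
vertex 2.165 -0.458 0.387
vertex 3.465 0.664 -1.292
vertex 2.745 -1.075 -0.234
endloop
endfacet
facet normal -0.333 -0.806 0.489
outer loop
vertex 2.165 -0.458 0.387
vertex 2.745 -1.075 -0.234
vertex 3.15 -0.7 0.659
endloop
endfacet
facet normal 0.333 0.805 -0.490
outer loop
vertex 3.465 0.664 -1.292
vertex 3.87 1.04 -0.399
vertex 4.45 0.422 -1.02
endloop
endfacet
facet normal 0.096 -0.546 -0.832
outer loop
vertex 3.465 0.664 -1.292
vertex 4.45 0.422 -1.02
vertex 2.745 -1.075 -0.234
endloop
endfacet
facet normal 0.096 -0.546 -0.832
outer loop
vertex 2.745 -1.075 -0.234
vertex 4.45 0.422 -1.02
vertex 3.73 -1.317 0.039
endloop
endfacet
facet normal -0.334 -0.806 0.490
outer loop
vertex 2.745 -1.075 -0.234
vertex 3.73 -1.317 0.039
vertex 3.15 -0.7 0.659
endloop
endfacet
facet normal -0.653 0.708 0.267
outer loop
vertex 3.082 -1.914 -2.853
vertex 2.694 -2.547 -2.124
vertex 3.482 -1.908 -1.892
endloop
endfacet
facet normal -0.052 0.999 0.016
outer loop
vertex 3.082 -1.914 -2.853
vertex 3.482 -1.908 -1.892
vertex 4.113 -1.862 -2.718
endloop
endfacet
facet normal 0.047 0.759 -0.649
outer loop
vertex 3.082 -1.914 -2.853
vertex 4.113 -1.862 -2.718
vertex 3.715 -2.473 -3.461
endloop
endfacet
facet normal -0.493 0.321 -0.809
outer loop
vertex 3.082 -1.914 -2.853
vertex 3.715 -2.473 -3.461
vertex 2.838 -2.896 -3.094
endloop
endfacet
facet normal -0.926 0.289 -0.242
outer loop
vertex 3.082 -1.914 -2.853
vertex 2.838 -2.896 -3.094
vertex 2.694 -2.547 -2.124
endloop
endfacet
facet normal 0.490 0.765 0.417
outer loop
vertex 4.113 -1.862 -2.718
vertex 3.482 -1.908 -1.892
vertex 4.362 -2.464 -1.906
endloop
endfacet
facet normal -0.483 0.296 0.824
outer loop
vertex 3.482 -1.908 -1.892
vertex 2.694 -2.547 -2.124
vertex 3.485 -2.887 -1.539
endloop
endfacet
facet normal -0.924 -0.382 0.000
outer loop
vertex 2.694 -2.547 -2.124
vertex 2.838 -2.896 -3.094
vertex 3.087 -3.498 -2.282
endloop
endfacet
facet normal -0.224 -0.331 -0.917
outer loop
vertex 2.838 -2.896 -3.094
vertex 3.715 -2.473 -3.461
vertex 3.718 -3.452 -3.108
endloop
endfacet
facet normal 0.650 0.378 -0.659
outer loop
vertex 3.715 -2.473 -3.461
vertex 4.113 -1.862 -2.718
vertex 4.506 -2.813 -2.876
endloop
endfacet
facet normal 0.493 -0.321 0.809
outer loop
vertex 4.118 -3.446 -2.147
vertex 4.362 -2.464 -1.906
vertex 3.485 -2.887 -1.539
endloop
endfacet
facet normal -0.047 -0.759 0.649
outer loop
vertex 4.118 -3.446 -2.147
vertex 3.485 -2.887 -1.539
vertex 3.087 -3.498 -2.282
endloop
endfacet
facet normal 0.052 -0.999 -0.016
outer loop
vertex 4.118 -3.446 -2.147
vertex 3.087 -3.498 -2.282
vertex 3.718 -3.452 -3.108
endloop
endfacet
facet normal 0.653 -0.708 -0.267
outer loop
vertex 4.118 -3.446 -2.147
vertex 3.718 -3.452 -3.108
vertex 4.506 -2.813 -2.876
endloop
endfacet
facet normal 0.926 -0.289 0.242
outer loop
vertex 4.118 -3.446 -2.147
vertex 4.506 -2.813 -2.876
vertex 4.362 -2.464 -1.906
endloop
endfacet
facet normal 0.224 0.331 0.917
outer loop
vertex 3.485 -2.887 -1.539
vertex 4.362 -2.464 -1.906
vertex 3.482 -1.908 -1.892
endloop
endfacet
facet normal -0.650 -0.378 0.659
outer loop
vertex 3.087 -3.498 -2.282
vertex 3.485 -2.887 -1.539
vertex 2.694 -2.547 -2.124
endloop
endfacet
facet normal -0.490 -0.765 -0.417
outer loop
vertex 3.718 -3.452 -3.108
vertex 3.087 -3.498 -2.282
vertex 2.838 -2.896 -3.094
endloop
endfacet
facet normal 0.483 -0.296 -0.824
outer loop
vertex 4.506 -2.813 -2.876
vertex 3.718 -3.452 -3.108
vertex 3.715 -2.473 -3.461
endloop
endfacet
facet normal 0.924 0.382 -0.000
outer loop
vertex 4.362 -2.464 -1.906
vertex 4.506 -2.813 -2.876
vertex 4.113 -1.862 -2.718
endloop
endfacet

endsolid


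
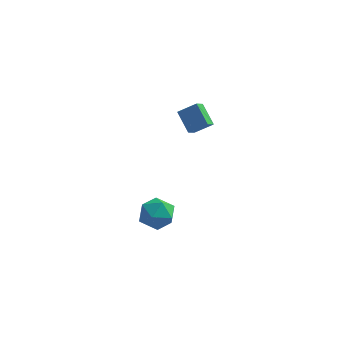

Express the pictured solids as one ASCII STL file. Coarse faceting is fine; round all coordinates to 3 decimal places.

solid 
facet normal -0.275 0.253 0.927
outer loop
vertex -0.295 -3.129 -2.359
vertex -0.804 -4.125 -2.238
vertex 0.277 -4.008 -1.949
endloop
endfacet
facet normal 0.339 0.570 0.748
outer loop
vertex -0.295 -3.129 -2.359
vertex 0.277 -4.008 -1.949
vertex 0.763 -3.319 -2.694
endloop
endfacet
facet normal 0.224 0.961 0.163
outer loop
vertex -0.295 -3.129 -2.359
vertex 0.763 -3.319 -2.694
vertex -0.018 -3.01 -3.443
endloop
endfacet
facet normal -0.463 0.886 -0.021
outer loop
vertex -0.295 -3.129 -2.359
vertex -0.018 -3.01 -3.443
vertex -0.986 -3.509 -3.161
endloop
endfacet
facet normal -0.771 0.449 0.452
outer loop
vertex -0.295 -3.129 -2.359
vertex -0.986 -3.509 -3.161
vertex -0.804 -4.125 -2.238
endloop
endfacet
facet normal 0.810 0.060 0.583
outer loop
vertex 0.763 -3.319 -2.694
vertex 0.277 -4.008 -1.949
vertex 0.906 -4.431 -2.779
endloop
endfacet
facet normal -0.185 -0.451 0.873
outer loop
vertex 0.277 -4.008 -1.949
vertex -0.804 -4.125 -2.238
vertex -0.062 -4.93 -2.497
endloop
endfacet
facet normal -0.985 -0.135 0.104
outer loop
vertex -0.804 -4.125 -2.238
vertex -0.986 -3.509 -3.161
vertex -0.843 -4.621 -3.246
endloop
endfacet
facet normal -0.487 0.572 -0.660
outer loop
vertex -0.986 -3.509 -3.161
vertex -0.018 -3.01 -3.443
vertex -0.357 -3.932 -3.991
endloop
endfacet
facet normal 0.623 0.692 -0.365
outer loop
vertex -0.018 -3.01 -3.443
vertex 0.763 -3.319 -2.694
vertex 0.724 -3.815 -3.702
endloop
endfacet
facet normal 0.463 -0.886 0.021
outer loop
vertex 0.215 -4.811 -3.581
vertex 0.906 -4.431 -2.779
vertex -0.062 -4.93 -2.497
endloop
endfacet
facet normal -0.224 -0.961 -0.163
outer loop
vertex 0.215 -4.811 -3.581
vertex -0.062 -4.93 -2.497
vertex -0.843 -4.621 -3.246
endloop
endfacet
facet normal -0.339 -0.570 -0.748
outer loop
vertex 0.215 -4.811 -3.581
vertex -0.843 -4.621 -3.246
vertex -0.357 -3.932 -3.991
endloop
endfacet
facet normal 0.275 -0.253 -0.927
outer loop
vertex 0.215 -4.811 -3.581
vertex -0.357 -3.932 -3.991
vertex 0.724 -3.815 -3.702
endloop
endfacet
facet normal 0.771 -0.449 -0.452
outer loop
vertex 0.215 -4.811 -3.581
vertex 0.724 -3.815 -3.702
vertex 0.906 -4.431 -2.779
endloop
endfacet
facet normal 0.487 -0.572 0.660
outer loop
vertex -0.062 -4.93 -2.497
vertex 0.906 -4.431 -2.779
vertex 0.277 -4.008 -1.949
endloop
endfacet
facet normal -0.623 -0.692 0.365
outer loop
vertex -0.843 -4.621 -3.246
vertex -0.062 -4.93 -2.497
vertex -0.804 -4.125 -2.238
endloop
endfacet
facet normal -0.810 -0.060 -0.583
outer loop
vertex -0.357 -3.932 -3.991
vertex -0.843 -4.621 -3.246
vertex -0.986 -3.509 -3.161
endloop
endfacet
facet normal 0.185 0.451 -0.873
outer loop
vertex 0.724 -3.815 -3.702
vertex -0.357 -3.932 -3.991
vertex -0.018 -3.01 -3.443
endloop
endfacet
facet normal 0.985 0.135 -0.104
outer loop
vertex 0.906 -4.431 -2.779
vertex 0.724 -3.815 -3.702
vertex 0.763 -3.319 -2.694
endloop
endfacet
facet normal -0.547 0.577 0.606
outer loop
vertex 1.642 -2.039 4.894
vertex 1.824 -1.392 4.442
vertex 0.658 -2.245 4.203
endloop
endfacet
facet normal -0.225 -0.799 0.558
outer loop
vertex 1.456 -3.088 3.318
vertex 1.642 -2.039 4.894
vertex 0.658 -2.245 4.203
endloop
endfacet
facet normal -0.547 0.577 0.606
outer loop
vertex 0.658 -2.245 4.203
vertex 1.824 -1.392 4.442
vertex 0.84 -1.598 3.751
endloop
endfacet
facet normal -0.807 -0.169 -0.566
outer loop
vertex 0.84 -1.598 3.751
vertex 1.456 -3.088 3.318
vertex 0.658 -2.245 4.203
endloop
endfacet
facet normal 0.807 0.169 0.566
outer loop
vertex 1.642 -2.039 4.894
vertex 2.622 -2.235 3.557
vertex 1.824 -1.392 4.442
endloop
endfacet
facet normal -0.225 -0.799 0.558
outer loop
vertex 2.44 -2.882 4.009
vertex 1.642 -2.039 4.894
vertex 1.456 -3.088 3.318
endloop
endfacet
facet normal 0.807 0.169 0.566
outer loop
vertex 2.44 -2.882 4.009
vertex 2.622 -2.235 3.557
vertex 1.642 -2.039 4.894
endloop
endfacet
facet normal 0.225 0.799 -0.558
outer loop
vertex 1.824 -1.392 4.442
vertex 2.622 -2.235 3.557
vertex 0.84 -1.598 3.751
endloop
endfacet
facet normal -0.807 -0.169 -0.566
outer loop
vertex 1.638 -2.441 2.866
vertex 1.456 -3.088 3.318
vertex 0.84 -1.598 3.751
endloop
endfacet
facet normal 0.225 0.799 -0.558
outer loop
vertex 0.84 -1.598 3.751
vertex 2.622 -2.235 3.557
vertex 1.638 -2.441 2.866
endloop
endfacet
facet normal 0.547 -0.577 -0.606
outer loop
vertex 1.638 -2.441 2.866
vertex 2.44 -2.882 4.009
vertex 1.456 -3.088 3.318
endloop
endfacet
facet normal 0.547 -0.577 -0.606
outer loop
vertex 2.622 -2.235 3.557
vertex 2.44 -2.882 4.009
vertex 1.638 -2.441 2.866
endloop
endfacet

endsolid


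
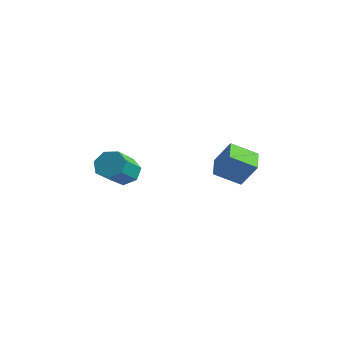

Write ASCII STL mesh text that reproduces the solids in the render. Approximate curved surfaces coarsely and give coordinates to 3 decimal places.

solid 
facet normal -0.265 0.766 -0.586
outer loop
vertex -2.734 1.571 -4.305
vertex -3.072 1.974 -3.625
vertex -2.269 2.019 -3.93
endloop
endfacet
facet normal 0.736 -0.232 -0.636
outer loop
vertex -2.734 1.571 -4.305
vertex -2.269 2.019 -3.93
vertex -2.269 0.223 -3.275
endloop
endfacet
facet normal 0.737 -0.232 -0.635
outer loop
vertex -2.269 0.223 -3.275
vertex -2.269 2.019 -3.93
vertex -1.804 0.67 -2.899
endloop
endfacet
facet normal 0.263 -0.767 0.586
outer loop
vertex -2.269 0.223 -3.275
vertex -1.804 0.67 -2.899
vertex -2.608 0.626 -2.595
endloop
endfacet
facet normal -0.265 0.766 -0.586
outer loop
vertex -2.269 2.019 -3.93
vertex -3.072 1.974 -3.625
vertex -2.41 2.433 -3.325
endloop
endfacet
facet normal 0.946 0.325 -0.002
outer loop
vertex -2.269 2.019 -3.93
vertex -2.41 2.433 -3.325
vertex -1.804 0.67 -2.899
endloop
endfacet
facet normal 0.946 0.325 -0.002
outer loop
vertex -1.804 0.67 -2.899
vertex -2.41 2.433 -3.325
vertex -1.945 1.084 -2.294
endloop
endfacet
facet normal 0.263 -0.766 0.586
outer loop
vertex -1.804 0.67 -2.899
vertex -1.945 1.084 -2.294
vertex -2.608 0.626 -2.595
endloop
endfacet
facet normal -0.266 0.766 -0.585
outer loop
vertex -2.41 2.433 -3.325
vertex -3.072 1.974 -3.625
vertex -3.049 2.501 -2.946
endloop
endfacet
facet normal 0.443 0.636 0.632
outer loop
vertex -2.41 2.433 -3.325
vertex -3.049 2.501 -2.946
vertex -1.945 1.084 -2.294
endloop
endfacet
facet normal 0.443 0.636 0.632
outer loop
vertex -1.945 1.084 -2.294
vertex -3.049 2.501 -2.946
vertex -2.584 1.153 -1.915
endloop
endfacet
facet normal 0.264 -0.767 0.585
outer loop
vertex -1.945 1.084 -2.294
vertex -2.584 1.153 -1.915
vertex -2.608 0.626 -2.595
endloop
endfacet
facet normal -0.264 0.766 -0.586
outer loop
vertex -3.049 2.501 -2.946
vertex -3.072 1.974 -3.625
vertex -3.706 2.173 -3.079
endloop
endfacet
facet normal -0.394 0.469 0.791
outer loop
vertex -3.049 2.501 -2.946
vertex -3.706 2.173 -3.079
vertex -2.584 1.153 -1.915
endloop
endfacet
facet normal -0.394 0.469 0.791
outer loop
vertex -2.584 1.153 -1.915
vertex -3.706 2.173 -3.079
vertex -3.241 0.825 -2.048
endloop
endfacet
facet normal 0.264 -0.767 0.585
outer loop
vertex -2.584 1.153 -1.915
vertex -3.241 0.825 -2.048
vertex -2.608 0.626 -2.595
endloop
endfacet
facet normal -0.263 0.767 -0.585
outer loop
vertex -3.706 2.173 -3.079
vertex -3.072 1.974 -3.625
vertex -3.886 1.696 -3.623
endloop
endfacet
facet normal -0.934 -0.051 0.354
outer loop
vertex -3.706 2.173 -3.079
vertex -3.886 1.696 -3.623
vertex -3.241 0.825 -2.048
endloop
endfacet
facet normal -0.934 -0.051 0.354
outer loop
vertex -3.241 0.825 -2.048
vertex -3.886 1.696 -3.623
vertex -3.421 0.347 -2.592
endloop
endfacet
facet normal 0.265 -0.766 0.585
outer loop
vertex -3.241 0.825 -2.048
vertex -3.421 0.347 -2.592
vertex -2.608 0.626 -2.595
endloop
endfacet
facet normal -0.263 0.767 -0.585
outer loop
vertex -3.886 1.696 -3.623
vertex -3.072 1.974 -3.625
vertex -3.453 1.428 -4.169
endloop
endfacet
facet normal -0.771 -0.533 -0.350
outer loop
vertex -3.886 1.696 -3.623
vertex -3.453 1.428 -4.169
vertex -3.421 0.347 -2.592
endloop
endfacet
facet normal -0.771 -0.533 -0.350
outer loop
vertex -3.421 0.347 -2.592
vertex -3.453 1.428 -4.169
vertex -2.988 0.079 -3.138
endloop
endfacet
facet normal 0.265 -0.766 0.586
outer loop
vertex -3.421 0.347 -2.592
vertex -2.988 0.079 -3.138
vertex -2.608 0.626 -2.595
endloop
endfacet
facet normal -0.263 0.767 -0.585
outer loop
vertex -3.453 1.428 -4.169
vertex -3.072 1.974 -3.625
vertex -2.734 1.571 -4.305
endloop
endfacet
facet normal -0.027 -0.613 -0.790
outer loop
vertex -3.453 1.428 -4.169
vertex -2.734 1.571 -4.305
vertex -2.988 0.079 -3.138
endloop
endfacet
facet normal -0.028 -0.613 -0.790
outer loop
vertex -2.988 0.079 -3.138
vertex -2.734 1.571 -4.305
vertex -2.269 0.223 -3.275
endloop
endfacet
facet normal 0.265 -0.766 0.586
outer loop
vertex -2.988 0.079 -3.138
vertex -2.269 0.223 -3.275
vertex -2.608 0.626 -2.595
endloop
endfacet
facet normal -0.518 -0.190 -0.834
outer loop
vertex 2.337 2.568 -2.238
vertex 1.457 3.492 -1.902
vertex 3.131 3.586 -2.962
endloop
endfacet
facet normal 0.666 -0.701 -0.255
outer loop
vertex 3.903 3.868 -1.718
vertex 2.337 2.568 -2.238
vertex 3.131 3.586 -2.962
endloop
endfacet
facet normal -0.518 -0.189 -0.834
outer loop
vertex 3.131 3.586 -2.962
vertex 1.457 3.492 -1.902
vertex 2.251 4.511 -2.625
endloop
endfacet
facet normal 0.536 0.688 -0.489
outer loop
vertex 2.251 4.511 -2.625
vertex 3.903 3.868 -1.718
vertex 3.131 3.586 -2.962
endloop
endfacet
facet normal -0.536 -0.688 0.489
outer loop
vertex 2.337 2.568 -2.238
vertex 2.229 3.774 -0.658
vertex 1.457 3.492 -1.902
endloop
endfacet
facet normal 0.666 -0.700 -0.255
outer loop
vertex 3.109 2.849 -0.995
vertex 2.337 2.568 -2.238
vertex 3.903 3.868 -1.718
endloop
endfacet
facet normal -0.536 -0.688 0.489
outer loop
vertex 3.109 2.849 -0.995
vertex 2.229 3.774 -0.658
vertex 2.337 2.568 -2.238
endloop
endfacet
facet normal -0.667 0.700 0.255
outer loop
vertex 1.457 3.492 -1.902
vertex 2.229 3.774 -0.658
vertex 2.251 4.511 -2.625
endloop
endfacet
facet normal 0.536 0.688 -0.489
outer loop
vertex 3.023 4.792 -1.382
vertex 3.903 3.868 -1.718
vertex 2.251 4.511 -2.625
endloop
endfacet
facet normal -0.666 0.701 0.255
outer loop
vertex 2.251 4.511 -2.625
vertex 2.229 3.774 -0.658
vertex 3.023 4.792 -1.382
endloop
endfacet
facet normal 0.517 0.189 0.835
outer loop
vertex 3.023 4.792 -1.382
vertex 3.109 2.849 -0.995
vertex 3.903 3.868 -1.718
endloop
endfacet
facet normal 0.518 0.189 0.834
outer loop
vertex 2.229 3.774 -0.658
vertex 3.109 2.849 -0.995
vertex 3.023 4.792 -1.382
endloop
endfacet

endsolid


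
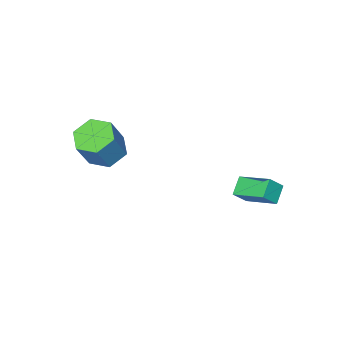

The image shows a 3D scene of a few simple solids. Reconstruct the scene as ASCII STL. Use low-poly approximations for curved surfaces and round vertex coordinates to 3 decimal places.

solid 
facet normal -0.435 -0.135 -0.891
outer loop
vertex 1.856 -1.382 -0.577
vertex 1.386 -0.599 -0.466
vertex 2.212 -0.586 -0.871
endloop
endfacet
facet normal 0.813 -0.483 -0.324
outer loop
vertex 1.856 -1.382 -0.577
vertex 2.212 -0.586 -0.871
vertex 2.564 -1.163 0.875
endloop
endfacet
facet normal 0.813 -0.484 -0.324
outer loop
vertex 2.564 -1.163 0.875
vertex 2.212 -0.586 -0.871
vertex 2.92 -0.368 0.581
endloop
endfacet
facet normal 0.435 0.135 0.891
outer loop
vertex 2.564 -1.163 0.875
vertex 2.92 -0.368 0.581
vertex 2.094 -0.381 0.986
endloop
endfacet
facet normal -0.435 -0.134 -0.891
outer loop
vertex 2.212 -0.586 -0.871
vertex 1.386 -0.599 -0.466
vertex 1.742 0.196 -0.759
endloop
endfacet
facet normal 0.741 0.508 -0.438
outer loop
vertex 2.212 -0.586 -0.871
vertex 1.742 0.196 -0.759
vertex 2.92 -0.368 0.581
endloop
endfacet
facet normal 0.742 0.508 -0.438
outer loop
vertex 2.92 -0.368 0.581
vertex 1.742 0.196 -0.759
vertex 2.45 0.415 0.693
endloop
endfacet
facet normal 0.435 0.133 0.891
outer loop
vertex 2.92 -0.368 0.581
vertex 2.45 0.415 0.693
vertex 2.094 -0.381 0.986
endloop
endfacet
facet normal -0.434 -0.134 -0.891
outer loop
vertex 1.742 0.196 -0.759
vertex 1.386 -0.599 -0.466
vertex 0.916 0.183 -0.355
endloop
endfacet
facet normal -0.072 0.991 -0.115
outer loop
vertex 1.742 0.196 -0.759
vertex 0.916 0.183 -0.355
vertex 2.45 0.415 0.693
endloop
endfacet
facet normal -0.072 0.991 -0.115
outer loop
vertex 2.45 0.415 0.693
vertex 0.916 0.183 -0.355
vertex 1.624 0.402 1.097
endloop
endfacet
facet normal 0.434 0.134 0.891
outer loop
vertex 2.45 0.415 0.693
vertex 1.624 0.402 1.097
vertex 2.094 -0.381 0.986
endloop
endfacet
facet normal -0.435 -0.135 -0.891
outer loop
vertex 0.916 0.183 -0.355
vertex 1.386 -0.599 -0.466
vertex 0.56 -0.612 -0.061
endloop
endfacet
facet normal -0.813 0.484 0.324
outer loop
vertex 0.916 0.183 -0.355
vertex 0.56 -0.612 -0.061
vertex 1.624 0.402 1.097
endloop
endfacet
facet normal -0.813 0.483 0.324
outer loop
vertex 1.624 0.402 1.097
vertex 0.56 -0.612 -0.061
vertex 1.268 -0.394 1.391
endloop
endfacet
facet normal 0.435 0.135 0.891
outer loop
vertex 1.624 0.402 1.097
vertex 1.268 -0.394 1.391
vertex 2.094 -0.381 0.986
endloop
endfacet
facet normal -0.435 -0.133 -0.891
outer loop
vertex 0.56 -0.612 -0.061
vertex 1.386 -0.599 -0.466
vertex 1.03 -1.395 -0.173
endloop
endfacet
facet normal -0.742 -0.508 0.438
outer loop
vertex 0.56 -0.612 -0.061
vertex 1.03 -1.395 -0.173
vertex 1.268 -0.394 1.391
endloop
endfacet
facet normal -0.741 -0.508 0.438
outer loop
vertex 1.268 -0.394 1.391
vertex 1.03 -1.395 -0.173
vertex 1.738 -1.176 1.279
endloop
endfacet
facet normal 0.435 0.134 0.891
outer loop
vertex 1.268 -0.394 1.391
vertex 1.738 -1.176 1.279
vertex 2.094 -0.381 0.986
endloop
endfacet
facet normal -0.434 -0.134 -0.891
outer loop
vertex 1.03 -1.395 -0.173
vertex 1.386 -0.599 -0.466
vertex 1.856 -1.382 -0.577
endloop
endfacet
facet normal 0.072 -0.991 0.115
outer loop
vertex 1.03 -1.395 -0.173
vertex 1.856 -1.382 -0.577
vertex 1.738 -1.176 1.279
endloop
endfacet
facet normal 0.072 -0.991 0.115
outer loop
vertex 1.738 -1.176 1.279
vertex 1.856 -1.382 -0.577
vertex 2.564 -1.163 0.875
endloop
endfacet
facet normal 0.434 0.134 0.891
outer loop
vertex 1.738 -1.176 1.279
vertex 2.564 -1.163 0.875
vertex 2.094 -0.381 0.986
endloop
endfacet
facet normal -0.668 0.156 -0.728
outer loop
vertex -3.728 4.398 -1.569
vertex -3.097 4.838 -2.054
vertex -3.284 2.977 -2.28
endloop
endfacet
facet normal -0.694 -0.484 0.533
outer loop
vertex -2.703 2.842 -1.646
vertex -3.728 4.398 -1.569
vertex -3.284 2.977 -2.28
endloop
endfacet
facet normal -0.667 0.156 -0.728
outer loop
vertex -3.284 2.977 -2.28
vertex -3.097 4.838 -2.054
vertex -2.652 3.417 -2.765
endloop
endfacet
facet normal 0.269 -0.861 -0.430
outer loop
vertex -2.652 3.417 -2.765
vertex -2.703 2.842 -1.646
vertex -3.284 2.977 -2.28
endloop
endfacet
facet normal -0.270 0.861 0.431
outer loop
vertex -3.728 4.398 -1.569
vertex -2.516 4.703 -1.42
vertex -3.097 4.838 -2.054
endloop
endfacet
facet normal -0.695 -0.484 0.532
outer loop
vertex -3.148 4.263 -0.935
vertex -3.728 4.398 -1.569
vertex -2.703 2.842 -1.646
endloop
endfacet
facet normal -0.270 0.862 0.430
outer loop
vertex -3.148 4.263 -0.935
vertex -2.516 4.703 -1.42
vertex -3.728 4.398 -1.569
endloop
endfacet
facet normal 0.694 0.484 -0.533
outer loop
vertex -3.097 4.838 -2.054
vertex -2.516 4.703 -1.42
vertex -2.652 3.417 -2.765
endloop
endfacet
facet normal 0.270 -0.861 -0.430
outer loop
vertex -2.072 3.282 -2.131
vertex -2.703 2.842 -1.646
vertex -2.652 3.417 -2.765
endloop
endfacet
facet normal 0.695 0.484 -0.533
outer loop
vertex -2.652 3.417 -2.765
vertex -2.516 4.703 -1.42
vertex -2.072 3.282 -2.131
endloop
endfacet
facet normal 0.668 -0.155 0.728
outer loop
vertex -2.072 3.282 -2.131
vertex -3.148 4.263 -0.935
vertex -2.703 2.842 -1.646
endloop
endfacet
facet normal 0.667 -0.156 0.728
outer loop
vertex -2.516 4.703 -1.42
vertex -3.148 4.263 -0.935
vertex -2.072 3.282 -2.131
endloop
endfacet

endsolid


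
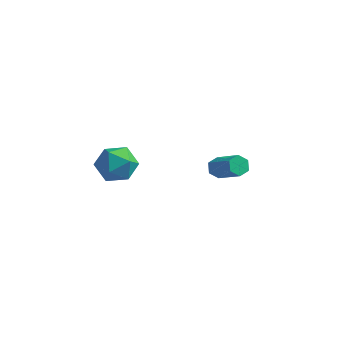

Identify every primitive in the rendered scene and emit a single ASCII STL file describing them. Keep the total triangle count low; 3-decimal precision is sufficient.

solid 
facet normal -0.740 0.333 -0.585
outer loop
vertex 0.46 2.381 -4.461
vertex 0.285 2.678 -4.071
vertex 0.635 2.867 -4.406
endloop
endfacet
facet normal 0.583 -0.119 -0.803
outer loop
vertex 0.46 2.381 -4.461
vertex 0.635 2.867 -4.406
vertex 1.649 1.845 -3.518
endloop
endfacet
facet normal 0.583 -0.120 -0.804
outer loop
vertex 1.649 1.845 -3.518
vertex 0.635 2.867 -4.406
vertex 1.825 2.331 -3.463
endloop
endfacet
facet normal 0.739 -0.334 0.585
outer loop
vertex 1.649 1.845 -3.518
vertex 1.825 2.331 -3.463
vertex 1.475 2.142 -3.129
endloop
endfacet
facet normal -0.740 0.333 -0.585
outer loop
vertex 0.635 2.867 -4.406
vertex 0.285 2.678 -4.071
vertex 0.461 3.164 -4.017
endloop
endfacet
facet normal 0.584 0.750 -0.311
outer loop
vertex 0.635 2.867 -4.406
vertex 0.461 3.164 -4.017
vertex 1.825 2.331 -3.463
endloop
endfacet
facet normal 0.584 0.750 -0.311
outer loop
vertex 1.825 2.331 -3.463
vertex 0.461 3.164 -4.017
vertex 1.651 2.628 -3.074
endloop
endfacet
facet normal 0.739 -0.334 0.585
outer loop
vertex 1.825 2.331 -3.463
vertex 1.651 2.628 -3.074
vertex 1.475 2.142 -3.129
endloop
endfacet
facet normal -0.740 0.333 -0.585
outer loop
vertex 0.461 3.164 -4.017
vertex 0.285 2.678 -4.071
vertex 0.111 2.975 -3.682
endloop
endfacet
facet normal 0.002 0.870 0.493
outer loop
vertex 0.461 3.164 -4.017
vertex 0.111 2.975 -3.682
vertex 1.651 2.628 -3.074
endloop
endfacet
facet normal 0.002 0.870 0.493
outer loop
vertex 1.651 2.628 -3.074
vertex 0.111 2.975 -3.682
vertex 1.3 2.439 -2.739
endloop
endfacet
facet normal 0.739 -0.334 0.586
outer loop
vertex 1.651 2.628 -3.074
vertex 1.3 2.439 -2.739
vertex 1.475 2.142 -3.129
endloop
endfacet
facet normal -0.739 0.334 -0.585
outer loop
vertex 0.111 2.975 -3.682
vertex 0.285 2.678 -4.071
vertex -0.065 2.489 -3.737
endloop
endfacet
facet normal -0.583 0.120 0.803
outer loop
vertex 0.111 2.975 -3.682
vertex -0.065 2.489 -3.737
vertex 1.3 2.439 -2.739
endloop
endfacet
facet normal -0.583 0.119 0.804
outer loop
vertex 1.3 2.439 -2.739
vertex -0.065 2.489 -3.737
vertex 1.125 1.953 -2.794
endloop
endfacet
facet normal 0.740 -0.333 0.585
outer loop
vertex 1.3 2.439 -2.739
vertex 1.125 1.953 -2.794
vertex 1.475 2.142 -3.129
endloop
endfacet
facet normal -0.739 0.334 -0.585
outer loop
vertex -0.065 2.489 -3.737
vertex 0.285 2.678 -4.071
vertex 0.109 2.192 -4.126
endloop
endfacet
facet normal -0.584 -0.750 0.311
outer loop
vertex -0.065 2.489 -3.737
vertex 0.109 2.192 -4.126
vertex 1.125 1.953 -2.794
endloop
endfacet
facet normal -0.584 -0.750 0.311
outer loop
vertex 1.125 1.953 -2.794
vertex 0.109 2.192 -4.126
vertex 1.299 1.656 -3.183
endloop
endfacet
facet normal 0.740 -0.333 0.585
outer loop
vertex 1.125 1.953 -2.794
vertex 1.299 1.656 -3.183
vertex 1.475 2.142 -3.129
endloop
endfacet
facet normal -0.739 0.334 -0.586
outer loop
vertex 0.109 2.192 -4.126
vertex 0.285 2.678 -4.071
vertex 0.46 2.381 -4.461
endloop
endfacet
facet normal -0.002 -0.870 -0.493
outer loop
vertex 0.109 2.192 -4.126
vertex 0.46 2.381 -4.461
vertex 1.299 1.656 -3.183
endloop
endfacet
facet normal -0.002 -0.870 -0.493
outer loop
vertex 1.299 1.656 -3.183
vertex 0.46 2.381 -4.461
vertex 1.649 1.845 -3.518
endloop
endfacet
facet normal 0.740 -0.333 0.585
outer loop
vertex 1.299 1.656 -3.183
vertex 1.649 1.845 -3.518
vertex 1.475 2.142 -3.129
endloop
endfacet
facet normal -0.762 -0.194 0.618
outer loop
vertex -2.309 -2.267 -0.293
vertex -2.318 -3.156 -0.583
vertex -1.789 -2.908 0.147
endloop
endfacet
facet normal -0.347 0.323 0.881
outer loop
vertex -2.309 -2.267 -0.293
vertex -1.789 -2.908 0.147
vertex -1.437 -2.059 -0.026
endloop
endfacet
facet normal -0.327 0.854 0.404
outer loop
vertex -2.309 -2.267 -0.293
vertex -1.437 -2.059 -0.026
vertex -1.748 -1.782 -0.864
endloop
endfacet
facet normal -0.731 0.665 -0.153
outer loop
vertex -2.309 -2.267 -0.293
vertex -1.748 -1.782 -0.864
vertex -2.293 -2.46 -1.208
endloop
endfacet
facet normal -1.000 0.017 -0.021
outer loop
vertex -2.309 -2.267 -0.293
vertex -2.293 -2.46 -1.208
vertex -2.318 -3.156 -0.583
endloop
endfacet
facet normal 0.315 0.062 0.947
outer loop
vertex -1.437 -2.059 -0.026
vertex -1.789 -2.908 0.147
vertex -0.907 -2.82 -0.152
endloop
endfacet
facet normal -0.358 -0.774 0.522
outer loop
vertex -1.789 -2.908 0.147
vertex -2.318 -3.156 -0.583
vertex -1.452 -3.498 -0.496
endloop
endfacet
facet normal -0.743 -0.433 -0.511
outer loop
vertex -2.318 -3.156 -0.583
vertex -2.293 -2.46 -1.208
vertex -1.763 -3.221 -1.334
endloop
endfacet
facet normal -0.307 0.615 -0.726
outer loop
vertex -2.293 -2.46 -1.208
vertex -1.748 -1.782 -0.864
vertex -1.411 -2.372 -1.507
endloop
endfacet
facet normal 0.346 0.921 0.176
outer loop
vertex -1.748 -1.782 -0.864
vertex -1.437 -2.059 -0.026
vertex -0.882 -2.124 -0.777
endloop
endfacet
facet normal 0.731 -0.665 0.153
outer loop
vertex -0.891 -3.013 -1.067
vertex -0.907 -2.82 -0.152
vertex -1.452 -3.498 -0.496
endloop
endfacet
facet normal 0.327 -0.854 -0.404
outer loop
vertex -0.891 -3.013 -1.067
vertex -1.452 -3.498 -0.496
vertex -1.763 -3.221 -1.334
endloop
endfacet
facet normal 0.347 -0.323 -0.881
outer loop
vertex -0.891 -3.013 -1.067
vertex -1.763 -3.221 -1.334
vertex -1.411 -2.372 -1.507
endloop
endfacet
facet normal 0.762 0.194 -0.618
outer loop
vertex -0.891 -3.013 -1.067
vertex -1.411 -2.372 -1.507
vertex -0.882 -2.124 -0.777
endloop
endfacet
facet normal 1.000 -0.017 0.021
outer loop
vertex -0.891 -3.013 -1.067
vertex -0.882 -2.124 -0.777
vertex -0.907 -2.82 -0.152
endloop
endfacet
facet normal 0.307 -0.615 0.726
outer loop
vertex -1.452 -3.498 -0.496
vertex -0.907 -2.82 -0.152
vertex -1.789 -2.908 0.147
endloop
endfacet
facet normal -0.346 -0.921 -0.176
outer loop
vertex -1.763 -3.221 -1.334
vertex -1.452 -3.498 -0.496
vertex -2.318 -3.156 -0.583
endloop
endfacet
facet normal -0.315 -0.062 -0.947
outer loop
vertex -1.411 -2.372 -1.507
vertex -1.763 -3.221 -1.334
vertex -2.293 -2.46 -1.208
endloop
endfacet
facet normal 0.358 0.774 -0.522
outer loop
vertex -0.882 -2.124 -0.777
vertex -1.411 -2.372 -1.507
vertex -1.748 -1.782 -0.864
endloop
endfacet
facet normal 0.743 0.433 0.511
outer loop
vertex -0.907 -2.82 -0.152
vertex -0.882 -2.124 -0.777
vertex -1.437 -2.059 -0.026
endloop
endfacet

endsolid


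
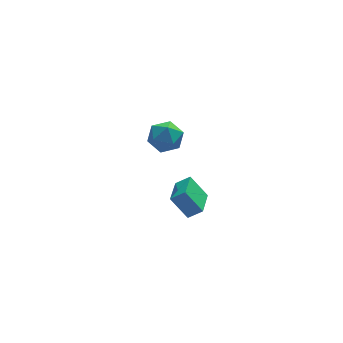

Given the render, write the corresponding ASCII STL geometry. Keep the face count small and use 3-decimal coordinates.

solid 
facet normal -0.501 0.380 0.777
outer loop
vertex -2.392 -3.111 0.45
vertex -1.804 -1.74 0.158
vertex -3.042 -2.939 -0.053
endloop
endfacet
facet normal -0.387 -0.902 0.192
outer loop
vertex -2.356 -3.46 -1.118
vertex -2.392 -3.111 0.45
vertex -3.042 -2.939 -0.053
endloop
endfacet
facet normal -0.500 0.379 0.778
outer loop
vertex -3.042 -2.939 -0.053
vertex -1.804 -1.74 0.158
vertex -2.455 -1.568 -0.344
endloop
endfacet
facet normal -0.774 0.204 -0.599
outer loop
vertex -2.455 -1.568 -0.344
vertex -2.356 -3.46 -1.118
vertex -3.042 -2.939 -0.053
endloop
endfacet
facet normal 0.774 -0.205 0.599
outer loop
vertex -2.392 -3.111 0.45
vertex -1.118 -2.261 -0.907
vertex -1.804 -1.74 0.158
endloop
endfacet
facet normal -0.386 -0.902 0.192
outer loop
vertex -1.705 -3.632 -0.616
vertex -2.392 -3.111 0.45
vertex -2.356 -3.46 -1.118
endloop
endfacet
facet normal 0.774 -0.204 0.599
outer loop
vertex -1.705 -3.632 -0.616
vertex -1.118 -2.261 -0.907
vertex -2.392 -3.111 0.45
endloop
endfacet
facet normal 0.387 0.902 -0.192
outer loop
vertex -1.804 -1.74 0.158
vertex -1.118 -2.261 -0.907
vertex -2.455 -1.568 -0.344
endloop
endfacet
facet normal -0.774 0.205 -0.599
outer loop
vertex -1.768 -2.089 -1.41
vertex -2.356 -3.46 -1.118
vertex -2.455 -1.568 -0.344
endloop
endfacet
facet normal 0.387 0.902 -0.192
outer loop
vertex -2.455 -1.568 -0.344
vertex -1.118 -2.261 -0.907
vertex -1.768 -2.089 -1.41
endloop
endfacet
facet normal 0.500 -0.380 -0.778
outer loop
vertex -1.768 -2.089 -1.41
vertex -1.705 -3.632 -0.616
vertex -2.356 -3.46 -1.118
endloop
endfacet
facet normal 0.501 -0.380 -0.778
outer loop
vertex -1.118 -2.261 -0.907
vertex -1.705 -3.632 -0.616
vertex -1.768 -2.089 -1.41
endloop
endfacet
facet normal -0.712 0.702 0.013
outer loop
vertex -1.904 4.17 -1.676
vertex -2.588 3.479 -1.786
vertex -2.305 3.749 -0.89
endloop
endfacet
facet normal -0.150 0.901 0.406
outer loop
vertex -1.904 4.17 -1.676
vertex -2.305 3.749 -0.89
vertex -1.343 3.92 -0.915
endloop
endfacet
facet normal 0.425 0.905 -0.016
outer loop
vertex -1.904 4.17 -1.676
vertex -1.343 3.92 -0.915
vertex -1.031 3.757 -1.827
endloop
endfacet
facet normal 0.219 0.708 -0.672
outer loop
vertex -1.904 4.17 -1.676
vertex -1.031 3.757 -1.827
vertex -1.8 3.484 -2.365
endloop
endfacet
facet normal -0.484 0.583 -0.653
outer loop
vertex -1.904 4.17 -1.676
vertex -1.8 3.484 -2.365
vertex -2.588 3.479 -1.786
endloop
endfacet
facet normal -0.049 0.408 0.912
outer loop
vertex -1.343 3.92 -0.915
vertex -2.305 3.749 -0.89
vertex -1.68 3.076 -0.555
endloop
endfacet
facet normal -0.957 0.086 0.276
outer loop
vertex -2.305 3.749 -0.89
vertex -2.588 3.479 -1.786
vertex -2.449 2.803 -1.093
endloop
endfacet
facet normal -0.588 -0.107 -0.802
outer loop
vertex -2.588 3.479 -1.786
vertex -1.8 3.484 -2.365
vertex -2.137 2.64 -2.005
endloop
endfacet
facet normal 0.548 0.095 -0.831
outer loop
vertex -1.8 3.484 -2.365
vertex -1.031 3.757 -1.827
vertex -1.175 2.811 -2.03
endloop
endfacet
facet normal 0.881 0.414 0.227
outer loop
vertex -1.031 3.757 -1.827
vertex -1.343 3.92 -0.915
vertex -0.892 3.081 -1.134
endloop
endfacet
facet normal -0.219 -0.708 0.672
outer loop
vertex -1.576 2.39 -1.244
vertex -1.68 3.076 -0.555
vertex -2.449 2.803 -1.093
endloop
endfacet
facet normal -0.425 -0.905 0.016
outer loop
vertex -1.576 2.39 -1.244
vertex -2.449 2.803 -1.093
vertex -2.137 2.64 -2.005
endloop
endfacet
facet normal 0.150 -0.901 -0.406
outer loop
vertex -1.576 2.39 -1.244
vertex -2.137 2.64 -2.005
vertex -1.175 2.811 -2.03
endloop
endfacet
facet normal 0.712 -0.702 -0.013
outer loop
vertex -1.576 2.39 -1.244
vertex -1.175 2.811 -2.03
vertex -0.892 3.081 -1.134
endloop
endfacet
facet normal 0.484 -0.583 0.653
outer loop
vertex -1.576 2.39 -1.244
vertex -0.892 3.081 -1.134
vertex -1.68 3.076 -0.555
endloop
endfacet
facet normal -0.548 -0.095 0.831
outer loop
vertex -2.449 2.803 -1.093
vertex -1.68 3.076 -0.555
vertex -2.305 3.749 -0.89
endloop
endfacet
facet normal -0.881 -0.414 -0.227
outer loop
vertex -2.137 2.64 -2.005
vertex -2.449 2.803 -1.093
vertex -2.588 3.479 -1.786
endloop
endfacet
facet normal 0.049 -0.408 -0.912
outer loop
vertex -1.175 2.811 -2.03
vertex -2.137 2.64 -2.005
vertex -1.8 3.484 -2.365
endloop
endfacet
facet normal 0.957 -0.086 -0.276
outer loop
vertex -0.892 3.081 -1.134
vertex -1.175 2.811 -2.03
vertex -1.031 3.757 -1.827
endloop
endfacet
facet normal 0.588 0.107 0.802
outer loop
vertex -1.68 3.076 -0.555
vertex -0.892 3.081 -1.134
vertex -1.343 3.92 -0.915
endloop
endfacet

endsolid


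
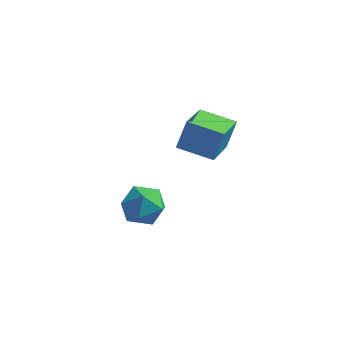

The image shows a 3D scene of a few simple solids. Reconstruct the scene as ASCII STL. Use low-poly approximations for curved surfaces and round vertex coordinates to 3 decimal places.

solid 
facet normal -0.981 -0.006 0.191
outer loop
vertex 2.744 -2.333 3.036
vertex 2.634 -1.028 2.513
vertex 2.585 -2.678 2.21
endloop
endfacet
facet normal 0.078 -0.925 0.371
outer loop
vertex 3.626 -2.672 2.007
vertex 2.744 -2.333 3.036
vertex 2.585 -2.678 2.21
endloop
endfacet
facet normal -0.982 -0.006 0.190
outer loop
vertex 2.585 -2.678 2.21
vertex 2.634 -1.028 2.513
vertex 2.476 -1.373 1.686
endloop
endfacet
facet normal -0.175 -0.379 -0.909
outer loop
vertex 2.476 -1.373 1.686
vertex 3.626 -2.672 2.007
vertex 2.585 -2.678 2.21
endloop
endfacet
facet normal 0.175 0.379 0.909
outer loop
vertex 2.744 -2.333 3.036
vertex 3.675 -1.022 2.31
vertex 2.634 -1.028 2.513
endloop
endfacet
facet normal 0.077 -0.925 0.371
outer loop
vertex 3.784 -2.327 2.834
vertex 2.744 -2.333 3.036
vertex 3.626 -2.672 2.007
endloop
endfacet
facet normal 0.174 0.379 0.909
outer loop
vertex 3.784 -2.327 2.834
vertex 3.675 -1.022 2.31
vertex 2.744 -2.333 3.036
endloop
endfacet
facet normal -0.078 0.925 -0.371
outer loop
vertex 2.634 -1.028 2.513
vertex 3.675 -1.022 2.31
vertex 2.476 -1.373 1.686
endloop
endfacet
facet normal -0.174 -0.379 -0.909
outer loop
vertex 3.516 -1.367 1.484
vertex 3.626 -2.672 2.007
vertex 2.476 -1.373 1.686
endloop
endfacet
facet normal -0.077 0.925 -0.372
outer loop
vertex 2.476 -1.373 1.686
vertex 3.675 -1.022 2.31
vertex 3.516 -1.367 1.484
endloop
endfacet
facet normal 0.982 0.006 -0.190
outer loop
vertex 3.516 -1.367 1.484
vertex 3.784 -2.327 2.834
vertex 3.626 -2.672 2.007
endloop
endfacet
facet normal 0.982 0.005 -0.191
outer loop
vertex 3.675 -1.022 2.31
vertex 3.784 -2.327 2.834
vertex 3.516 -1.367 1.484
endloop
endfacet
facet normal -0.723 0.672 0.163
outer loop
vertex 1.376 -1.728 -0.867
vertex 0.889 -2.226 -0.975
vertex 1.14 -2.113 -0.327
endloop
endfacet
facet normal -0.136 0.834 0.535
outer loop
vertex 1.376 -1.728 -0.867
vertex 1.14 -2.113 -0.327
vertex 1.827 -1.966 -0.382
endloop
endfacet
facet normal 0.403 0.912 0.073
outer loop
vertex 1.376 -1.728 -0.867
vertex 1.827 -1.966 -0.382
vertex 2.001 -1.988 -1.064
endloop
endfacet
facet normal 0.148 0.798 -0.584
outer loop
vertex 1.376 -1.728 -0.867
vertex 2.001 -1.988 -1.064
vertex 1.421 -2.149 -1.431
endloop
endfacet
facet normal -0.547 0.649 -0.528
outer loop
vertex 1.376 -1.728 -0.867
vertex 1.421 -2.149 -1.431
vertex 0.889 -2.226 -0.975
endloop
endfacet
facet normal 0.017 0.282 0.959
outer loop
vertex 1.827 -1.966 -0.382
vertex 1.14 -2.113 -0.327
vertex 1.619 -2.611 -0.189
endloop
endfacet
facet normal -0.933 0.019 0.358
outer loop
vertex 1.14 -2.113 -0.327
vertex 0.889 -2.226 -0.975
vertex 1.039 -2.772 -0.556
endloop
endfacet
facet normal -0.649 -0.018 -0.760
outer loop
vertex 0.889 -2.226 -0.975
vertex 1.421 -2.149 -1.431
vertex 1.213 -2.794 -1.238
endloop
endfacet
facet normal 0.476 0.223 -0.851
outer loop
vertex 1.421 -2.149 -1.431
vertex 2.001 -1.988 -1.064
vertex 1.9 -2.647 -1.293
endloop
endfacet
facet normal 0.888 0.408 0.213
outer loop
vertex 2.001 -1.988 -1.064
vertex 1.827 -1.966 -0.382
vertex 2.151 -2.534 -0.645
endloop
endfacet
facet normal -0.148 -0.798 0.584
outer loop
vertex 1.664 -3.032 -0.753
vertex 1.619 -2.611 -0.189
vertex 1.039 -2.772 -0.556
endloop
endfacet
facet normal -0.403 -0.912 -0.073
outer loop
vertex 1.664 -3.032 -0.753
vertex 1.039 -2.772 -0.556
vertex 1.213 -2.794 -1.238
endloop
endfacet
facet normal 0.136 -0.834 -0.535
outer loop
vertex 1.664 -3.032 -0.753
vertex 1.213 -2.794 -1.238
vertex 1.9 -2.647 -1.293
endloop
endfacet
facet normal 0.723 -0.672 -0.163
outer loop
vertex 1.664 -3.032 -0.753
vertex 1.9 -2.647 -1.293
vertex 2.151 -2.534 -0.645
endloop
endfacet
facet normal 0.547 -0.649 0.528
outer loop
vertex 1.664 -3.032 -0.753
vertex 2.151 -2.534 -0.645
vertex 1.619 -2.611 -0.189
endloop
endfacet
facet normal -0.476 -0.223 0.851
outer loop
vertex 1.039 -2.772 -0.556
vertex 1.619 -2.611 -0.189
vertex 1.14 -2.113 -0.327
endloop
endfacet
facet normal -0.888 -0.408 -0.213
outer loop
vertex 1.213 -2.794 -1.238
vertex 1.039 -2.772 -0.556
vertex 0.889 -2.226 -0.975
endloop
endfacet
facet normal -0.017 -0.282 -0.959
outer loop
vertex 1.9 -2.647 -1.293
vertex 1.213 -2.794 -1.238
vertex 1.421 -2.149 -1.431
endloop
endfacet
facet normal 0.933 -0.019 -0.358
outer loop
vertex 2.151 -2.534 -0.645
vertex 1.9 -2.647 -1.293
vertex 2.001 -1.988 -1.064
endloop
endfacet
facet normal 0.649 0.018 0.760
outer loop
vertex 1.619 -2.611 -0.189
vertex 2.151 -2.534 -0.645
vertex 1.827 -1.966 -0.382
endloop
endfacet

endsolid
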